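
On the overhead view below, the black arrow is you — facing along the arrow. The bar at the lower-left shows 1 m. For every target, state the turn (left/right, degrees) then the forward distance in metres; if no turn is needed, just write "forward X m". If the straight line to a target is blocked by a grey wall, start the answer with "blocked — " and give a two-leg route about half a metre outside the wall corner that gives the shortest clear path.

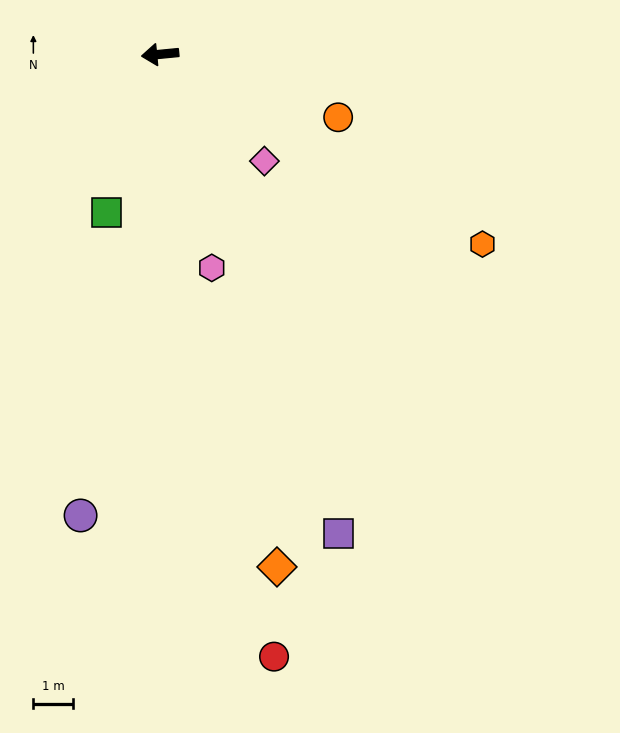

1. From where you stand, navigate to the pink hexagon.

turn left 98°, forward 5.5 m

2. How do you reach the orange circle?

turn left 155°, forward 4.7 m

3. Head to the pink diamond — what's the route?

turn left 129°, forward 3.7 m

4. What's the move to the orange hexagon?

turn left 144°, forward 9.4 m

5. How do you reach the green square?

turn left 66°, forward 4.2 m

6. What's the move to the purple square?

turn left 105°, forward 12.8 m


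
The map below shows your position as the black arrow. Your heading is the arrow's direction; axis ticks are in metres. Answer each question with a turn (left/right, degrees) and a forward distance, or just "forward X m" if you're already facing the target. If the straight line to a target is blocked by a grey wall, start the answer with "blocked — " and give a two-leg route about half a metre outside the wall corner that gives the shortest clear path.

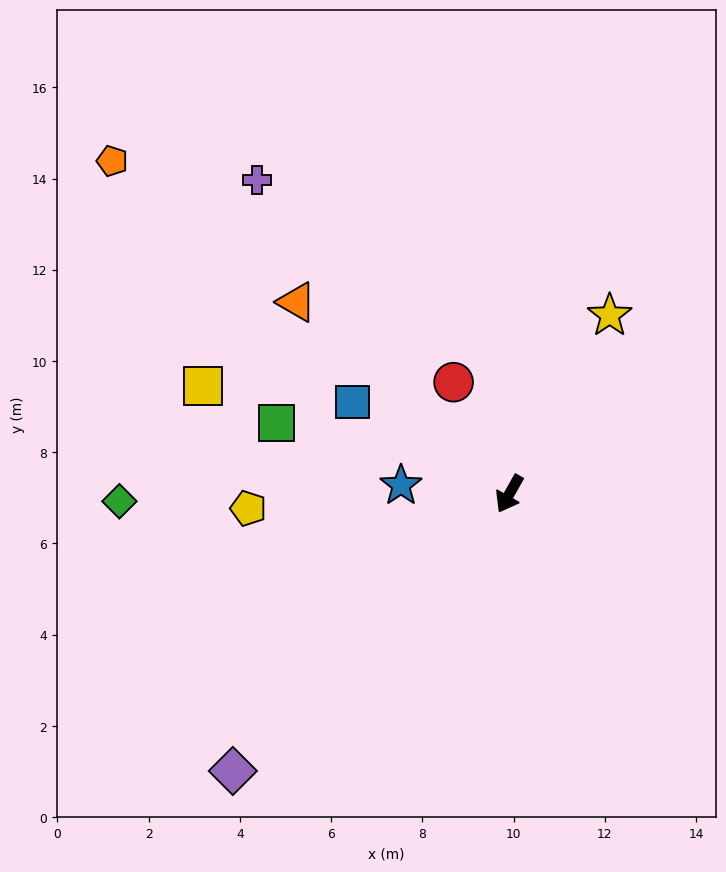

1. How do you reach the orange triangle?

turn right 103°, forward 6.3 m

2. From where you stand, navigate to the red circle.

turn right 124°, forward 2.7 m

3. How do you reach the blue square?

turn right 91°, forward 4.0 m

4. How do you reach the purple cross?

turn right 112°, forward 8.8 m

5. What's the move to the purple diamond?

turn right 15°, forward 8.6 m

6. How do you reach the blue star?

turn right 65°, forward 2.4 m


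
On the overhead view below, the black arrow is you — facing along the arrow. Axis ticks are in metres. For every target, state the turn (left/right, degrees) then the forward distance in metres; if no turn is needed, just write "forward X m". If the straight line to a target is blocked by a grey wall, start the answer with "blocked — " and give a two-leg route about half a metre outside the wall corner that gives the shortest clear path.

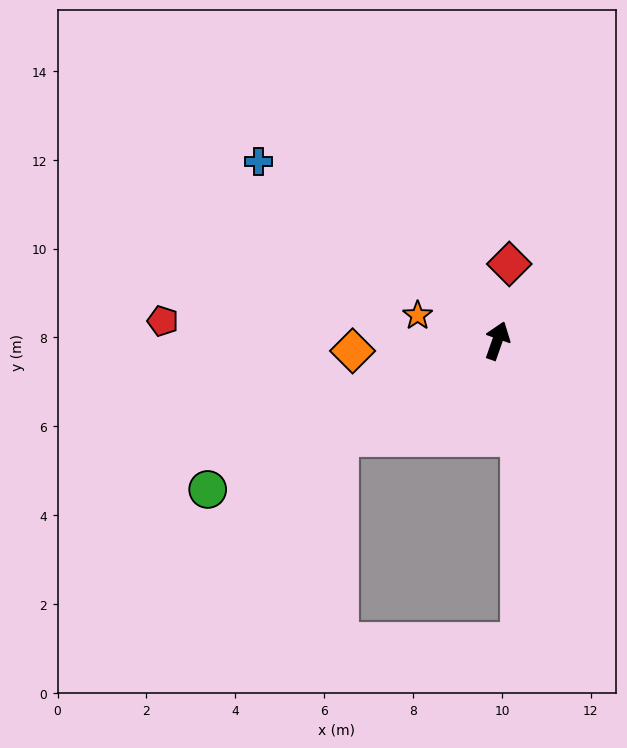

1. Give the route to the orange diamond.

turn left 113°, forward 3.3 m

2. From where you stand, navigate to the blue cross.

turn left 72°, forward 6.7 m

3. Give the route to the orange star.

turn left 92°, forward 1.9 m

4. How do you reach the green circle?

turn left 137°, forward 7.3 m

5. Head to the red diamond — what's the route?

turn left 10°, forward 1.7 m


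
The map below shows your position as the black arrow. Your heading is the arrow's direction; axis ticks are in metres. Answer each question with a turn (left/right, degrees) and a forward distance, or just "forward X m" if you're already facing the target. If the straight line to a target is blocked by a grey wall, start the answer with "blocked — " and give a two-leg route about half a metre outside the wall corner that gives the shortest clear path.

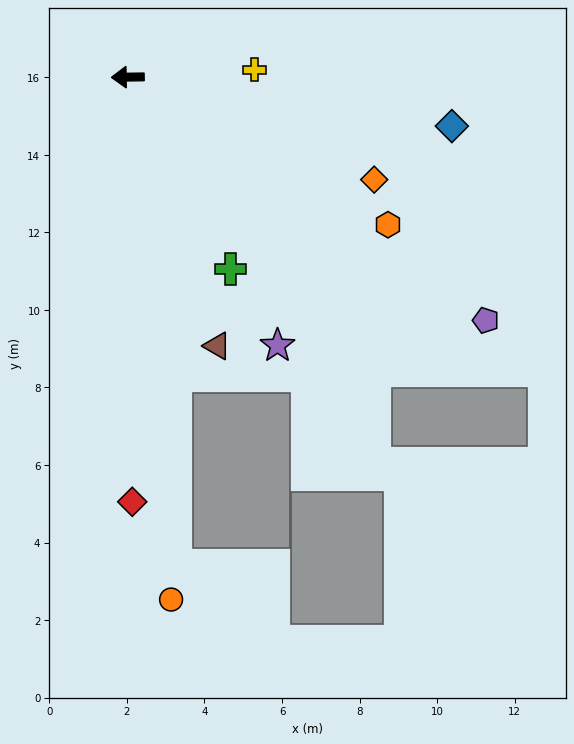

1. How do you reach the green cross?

turn left 117°, forward 5.6 m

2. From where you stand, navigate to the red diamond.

turn left 90°, forward 11.0 m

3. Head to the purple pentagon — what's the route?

turn left 145°, forward 11.2 m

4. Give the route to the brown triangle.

turn left 108°, forward 7.3 m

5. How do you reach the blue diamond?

turn left 171°, forward 8.5 m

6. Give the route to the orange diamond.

turn left 157°, forward 6.9 m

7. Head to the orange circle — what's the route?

turn left 94°, forward 13.5 m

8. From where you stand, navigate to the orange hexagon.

turn left 150°, forward 7.7 m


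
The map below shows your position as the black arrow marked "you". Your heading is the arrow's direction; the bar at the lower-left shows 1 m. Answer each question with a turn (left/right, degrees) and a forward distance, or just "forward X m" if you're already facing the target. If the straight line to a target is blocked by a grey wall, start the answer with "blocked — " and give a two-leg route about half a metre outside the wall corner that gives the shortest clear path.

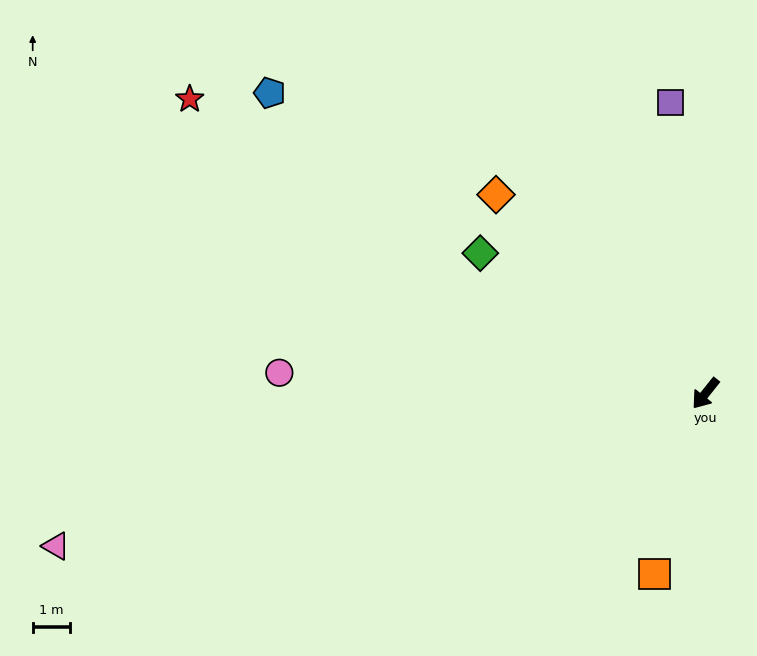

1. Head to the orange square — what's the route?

turn left 23°, forward 5.0 m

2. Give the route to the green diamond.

turn right 83°, forward 7.1 m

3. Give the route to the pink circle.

turn right 54°, forward 11.4 m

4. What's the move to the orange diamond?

turn right 95°, forward 7.7 m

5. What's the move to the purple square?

turn right 135°, forward 7.8 m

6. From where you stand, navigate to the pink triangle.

turn right 38°, forward 17.8 m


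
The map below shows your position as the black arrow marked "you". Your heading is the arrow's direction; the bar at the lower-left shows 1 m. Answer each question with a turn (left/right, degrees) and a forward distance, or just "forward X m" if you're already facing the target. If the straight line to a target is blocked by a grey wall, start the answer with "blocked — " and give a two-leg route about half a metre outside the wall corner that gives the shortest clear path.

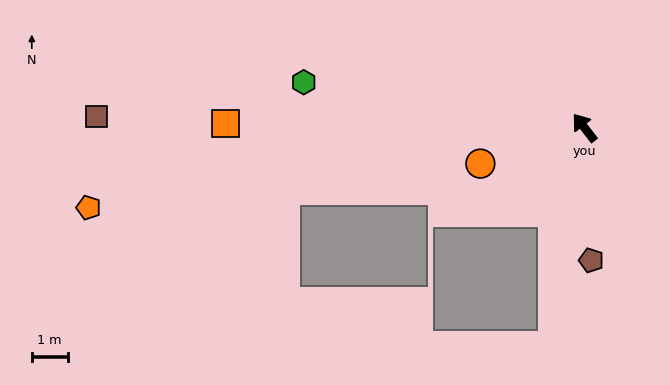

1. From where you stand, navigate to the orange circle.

turn left 71°, forward 3.1 m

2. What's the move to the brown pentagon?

turn left 145°, forward 3.7 m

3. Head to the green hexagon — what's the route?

turn left 43°, forward 7.9 m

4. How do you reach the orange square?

turn left 52°, forward 10.0 m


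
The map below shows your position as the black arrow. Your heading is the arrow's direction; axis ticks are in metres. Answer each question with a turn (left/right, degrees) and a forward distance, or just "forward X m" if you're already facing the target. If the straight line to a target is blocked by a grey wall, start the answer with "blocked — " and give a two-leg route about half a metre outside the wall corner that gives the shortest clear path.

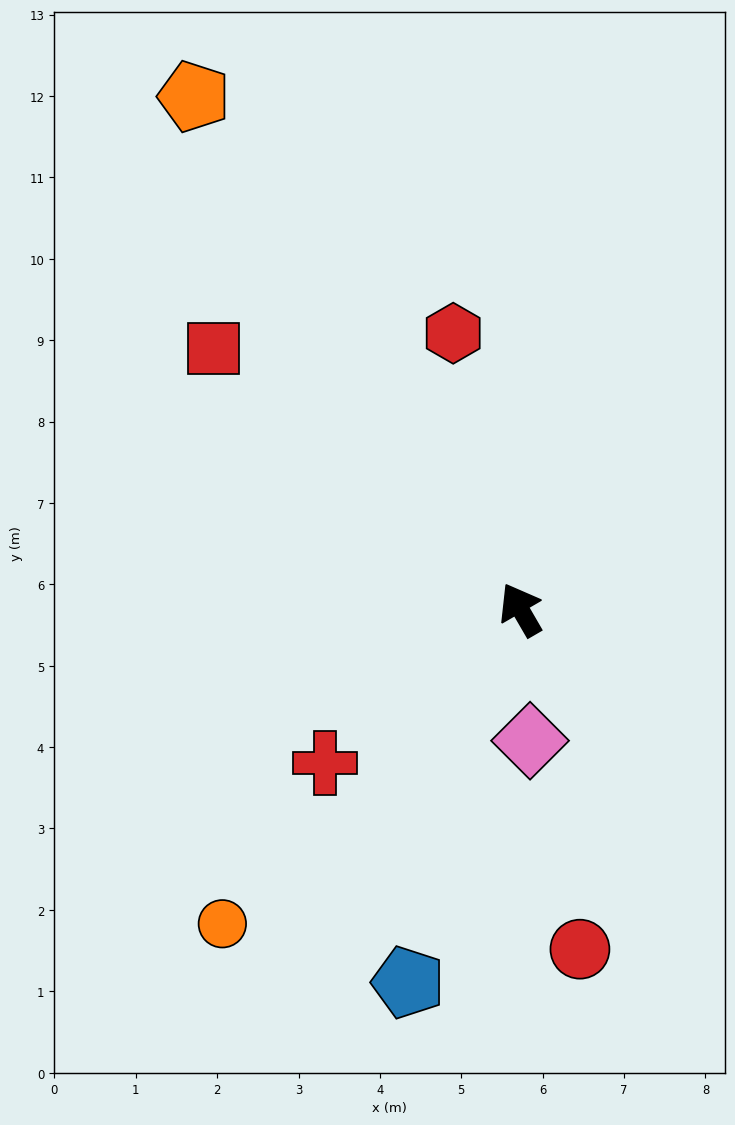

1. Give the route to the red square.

turn left 20°, forward 4.9 m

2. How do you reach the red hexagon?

turn right 16°, forward 3.5 m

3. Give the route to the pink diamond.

turn left 154°, forward 1.6 m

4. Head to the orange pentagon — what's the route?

turn left 2°, forward 7.5 m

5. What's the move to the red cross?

turn left 98°, forward 3.1 m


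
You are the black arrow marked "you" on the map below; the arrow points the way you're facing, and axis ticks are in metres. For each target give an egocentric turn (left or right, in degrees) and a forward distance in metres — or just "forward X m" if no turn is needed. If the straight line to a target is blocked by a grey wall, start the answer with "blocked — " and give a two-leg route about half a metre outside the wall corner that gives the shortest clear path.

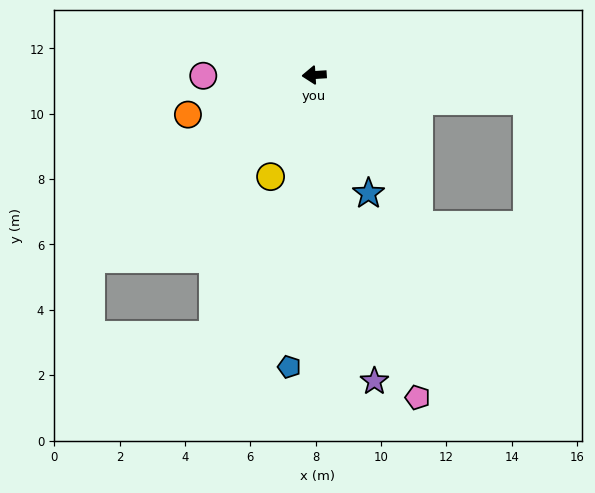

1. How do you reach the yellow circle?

turn left 63°, forward 3.4 m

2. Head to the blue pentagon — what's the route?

turn left 81°, forward 9.0 m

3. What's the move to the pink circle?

turn right 3°, forward 3.4 m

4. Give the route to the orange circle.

turn left 14°, forward 4.1 m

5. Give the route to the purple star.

turn left 98°, forward 9.5 m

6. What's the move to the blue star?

turn left 111°, forward 4.0 m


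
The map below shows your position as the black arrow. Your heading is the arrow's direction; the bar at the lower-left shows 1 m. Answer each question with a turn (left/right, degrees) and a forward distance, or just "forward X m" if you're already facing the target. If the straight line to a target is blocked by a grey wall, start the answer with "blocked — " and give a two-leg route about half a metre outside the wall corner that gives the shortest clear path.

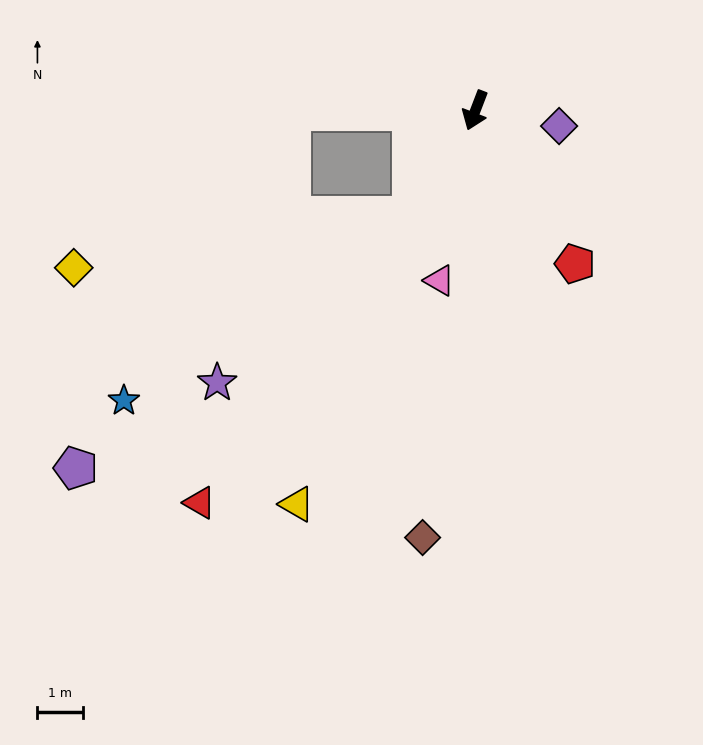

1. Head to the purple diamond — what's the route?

turn left 100°, forward 1.9 m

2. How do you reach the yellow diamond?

blocked — turn right 69°, forward 4.0 m, then turn left 36°, forward 5.9 m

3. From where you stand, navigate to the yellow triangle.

turn right 3°, forward 9.5 m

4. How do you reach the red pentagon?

turn left 54°, forward 4.0 m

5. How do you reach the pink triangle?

turn left 9°, forward 3.8 m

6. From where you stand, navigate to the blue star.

blocked — turn right 10°, forward 2.7 m, then turn right 26°, forward 7.5 m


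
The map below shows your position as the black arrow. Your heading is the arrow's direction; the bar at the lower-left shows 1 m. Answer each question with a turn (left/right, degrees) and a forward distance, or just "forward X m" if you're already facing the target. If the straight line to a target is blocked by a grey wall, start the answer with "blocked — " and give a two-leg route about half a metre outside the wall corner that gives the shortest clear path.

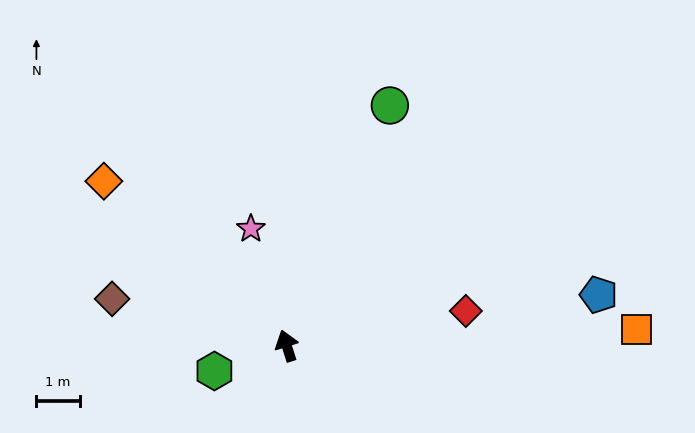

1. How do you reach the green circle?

turn right 41°, forward 6.0 m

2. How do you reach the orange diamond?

turn left 30°, forward 5.7 m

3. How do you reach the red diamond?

turn right 97°, forward 4.2 m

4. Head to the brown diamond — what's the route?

turn left 57°, forward 4.2 m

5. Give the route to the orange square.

turn right 105°, forward 8.1 m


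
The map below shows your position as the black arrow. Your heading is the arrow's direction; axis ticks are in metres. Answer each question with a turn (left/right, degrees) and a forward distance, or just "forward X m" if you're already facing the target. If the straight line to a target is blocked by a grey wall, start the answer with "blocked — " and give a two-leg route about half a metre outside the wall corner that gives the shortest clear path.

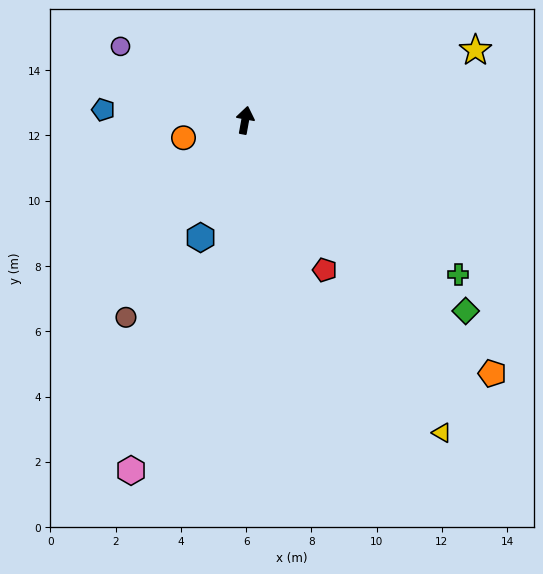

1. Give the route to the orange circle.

turn left 116°, forward 2.0 m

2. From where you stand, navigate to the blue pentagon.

turn left 96°, forward 4.4 m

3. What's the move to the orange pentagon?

turn right 125°, forward 10.8 m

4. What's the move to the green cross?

turn right 116°, forward 8.1 m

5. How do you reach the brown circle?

turn left 159°, forward 7.1 m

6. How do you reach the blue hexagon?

turn left 169°, forward 3.8 m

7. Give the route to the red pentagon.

turn right 142°, forward 5.2 m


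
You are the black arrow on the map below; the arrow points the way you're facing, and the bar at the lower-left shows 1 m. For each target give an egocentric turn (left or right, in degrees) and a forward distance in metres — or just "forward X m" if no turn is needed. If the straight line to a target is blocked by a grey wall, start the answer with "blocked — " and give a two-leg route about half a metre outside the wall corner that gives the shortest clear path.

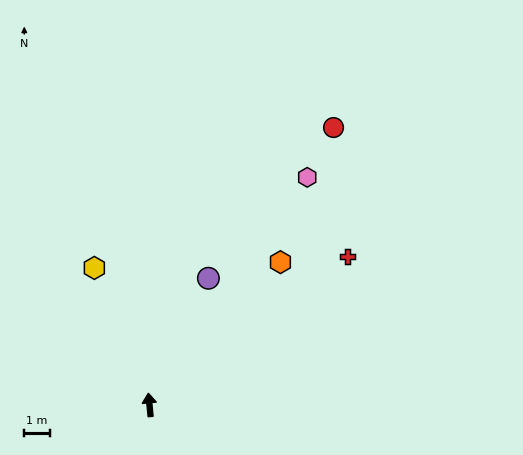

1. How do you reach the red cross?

turn right 59°, forward 9.7 m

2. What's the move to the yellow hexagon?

turn left 16°, forward 5.8 m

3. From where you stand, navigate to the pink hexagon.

turn right 40°, forward 10.8 m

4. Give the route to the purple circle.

turn right 30°, forward 5.5 m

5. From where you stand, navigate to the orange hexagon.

turn right 48°, forward 7.6 m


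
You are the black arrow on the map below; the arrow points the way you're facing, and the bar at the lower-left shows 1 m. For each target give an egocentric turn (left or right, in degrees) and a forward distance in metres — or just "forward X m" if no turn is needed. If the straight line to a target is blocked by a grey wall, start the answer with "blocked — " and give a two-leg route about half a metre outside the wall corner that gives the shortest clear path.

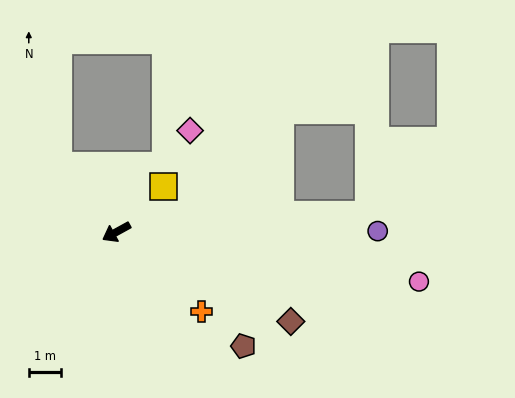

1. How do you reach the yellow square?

turn right 165°, forward 2.0 m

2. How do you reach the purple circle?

turn left 151°, forward 8.0 m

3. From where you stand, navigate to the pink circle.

turn left 142°, forward 9.4 m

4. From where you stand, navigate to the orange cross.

turn left 108°, forward 3.6 m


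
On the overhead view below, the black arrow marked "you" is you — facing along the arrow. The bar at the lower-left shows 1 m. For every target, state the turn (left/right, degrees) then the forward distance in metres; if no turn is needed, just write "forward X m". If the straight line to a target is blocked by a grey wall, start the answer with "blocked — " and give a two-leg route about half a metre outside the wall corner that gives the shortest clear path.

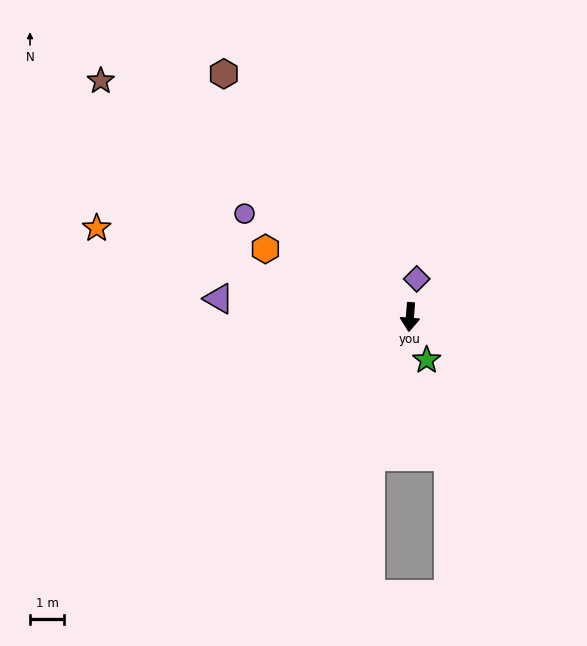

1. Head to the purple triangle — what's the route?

turn right 91°, forward 5.6 m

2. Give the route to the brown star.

turn right 123°, forward 11.4 m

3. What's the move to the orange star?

turn right 102°, forward 9.5 m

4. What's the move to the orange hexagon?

turn right 111°, forward 4.7 m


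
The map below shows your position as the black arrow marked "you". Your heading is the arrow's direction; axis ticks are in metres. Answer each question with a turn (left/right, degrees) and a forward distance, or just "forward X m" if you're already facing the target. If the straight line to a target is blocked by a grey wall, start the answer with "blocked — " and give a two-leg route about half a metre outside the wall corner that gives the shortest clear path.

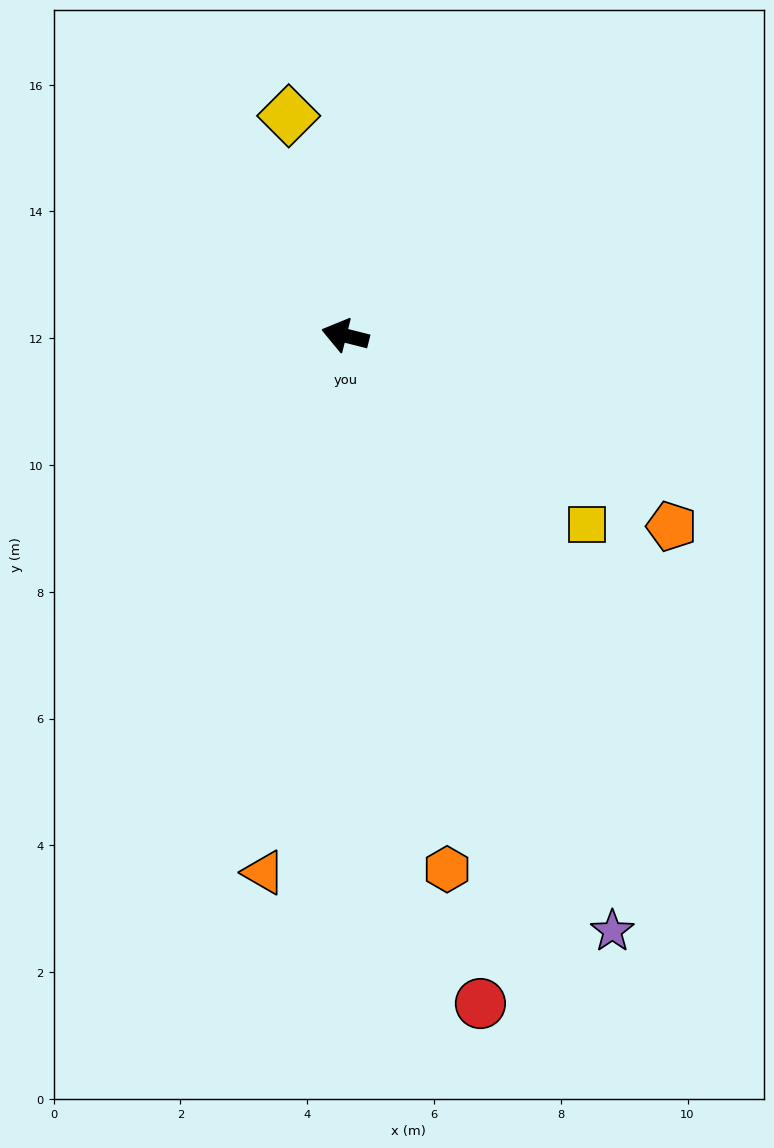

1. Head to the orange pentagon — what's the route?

turn left 164°, forward 6.0 m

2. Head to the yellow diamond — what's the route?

turn right 61°, forward 3.6 m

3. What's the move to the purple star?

turn left 128°, forward 10.3 m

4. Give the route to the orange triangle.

turn left 95°, forward 8.6 m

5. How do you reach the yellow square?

turn left 156°, forward 4.8 m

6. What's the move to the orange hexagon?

turn left 115°, forward 8.6 m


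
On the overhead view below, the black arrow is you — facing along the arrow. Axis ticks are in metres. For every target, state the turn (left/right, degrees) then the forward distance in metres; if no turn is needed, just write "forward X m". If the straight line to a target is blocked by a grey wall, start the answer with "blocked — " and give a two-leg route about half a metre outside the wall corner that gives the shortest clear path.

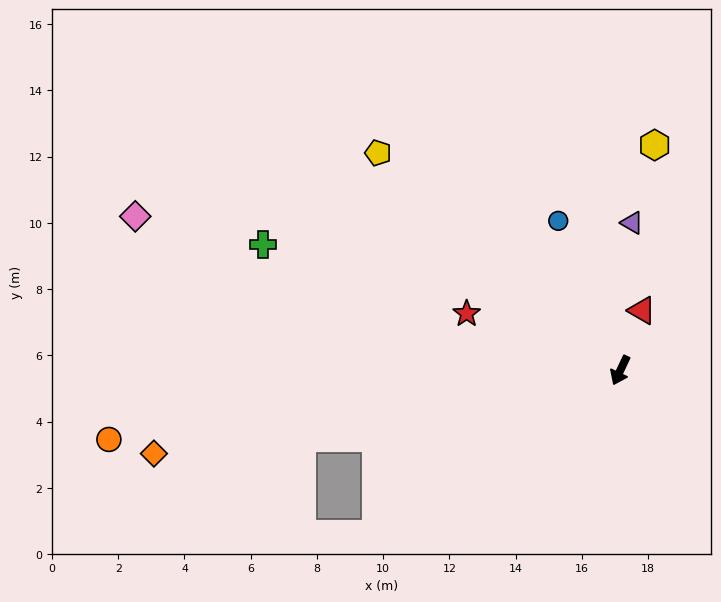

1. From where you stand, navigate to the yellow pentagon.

turn right 107°, forward 9.8 m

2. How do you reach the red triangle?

turn right 175°, forward 1.9 m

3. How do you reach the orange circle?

turn right 57°, forward 15.6 m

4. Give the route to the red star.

turn right 85°, forward 4.9 m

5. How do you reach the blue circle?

turn right 132°, forward 4.9 m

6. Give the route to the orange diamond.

turn right 55°, forward 14.3 m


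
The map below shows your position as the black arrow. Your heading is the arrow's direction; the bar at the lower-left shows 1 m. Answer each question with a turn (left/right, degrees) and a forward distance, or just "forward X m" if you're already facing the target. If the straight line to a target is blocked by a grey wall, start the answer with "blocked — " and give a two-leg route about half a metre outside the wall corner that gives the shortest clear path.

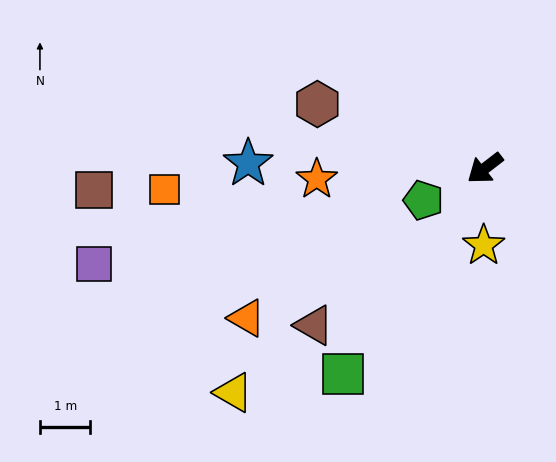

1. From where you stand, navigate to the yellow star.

turn left 51°, forward 1.5 m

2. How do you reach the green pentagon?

turn right 10°, forward 1.4 m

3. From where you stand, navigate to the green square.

turn left 18°, forward 4.9 m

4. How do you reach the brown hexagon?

turn right 59°, forward 3.5 m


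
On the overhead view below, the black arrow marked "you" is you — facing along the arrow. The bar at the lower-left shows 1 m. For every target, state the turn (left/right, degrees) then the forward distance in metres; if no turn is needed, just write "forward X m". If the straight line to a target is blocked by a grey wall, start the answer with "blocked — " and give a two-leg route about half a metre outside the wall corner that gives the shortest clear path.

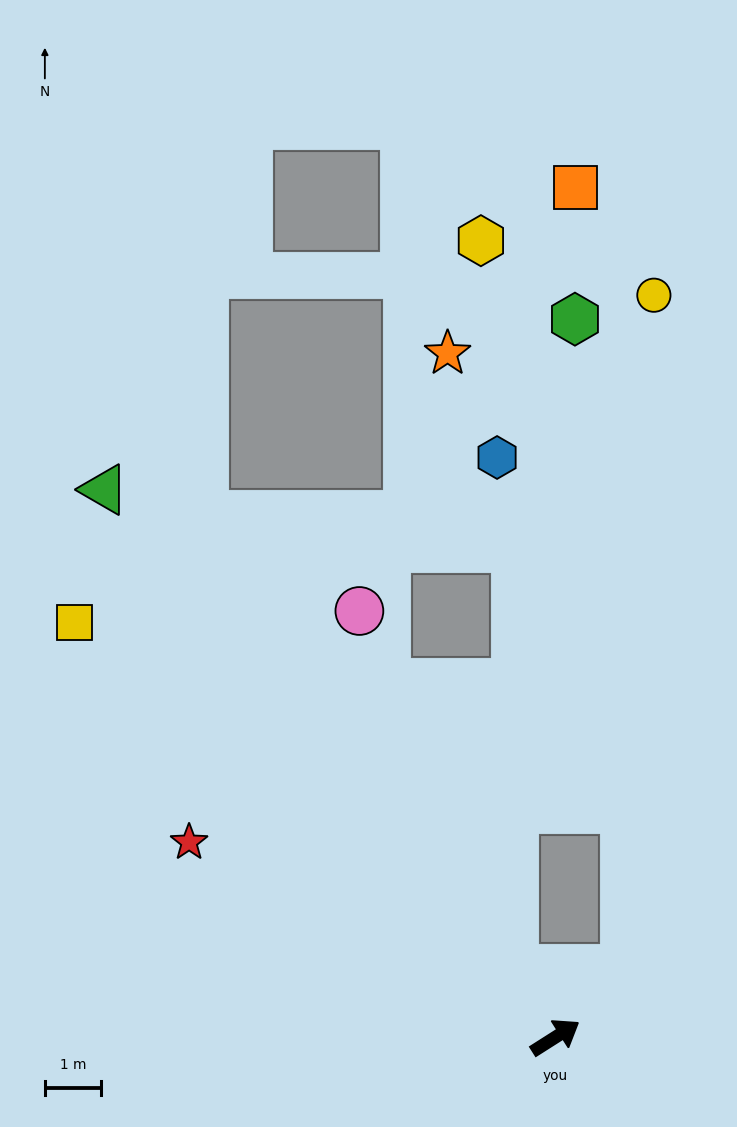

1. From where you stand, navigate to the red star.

turn left 120°, forward 7.3 m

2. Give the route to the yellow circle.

blocked — turn left 12°, forward 1.7 m, then turn left 43°, forward 11.9 m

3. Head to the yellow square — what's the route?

turn left 107°, forward 11.2 m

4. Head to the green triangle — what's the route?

turn left 97°, forward 12.6 m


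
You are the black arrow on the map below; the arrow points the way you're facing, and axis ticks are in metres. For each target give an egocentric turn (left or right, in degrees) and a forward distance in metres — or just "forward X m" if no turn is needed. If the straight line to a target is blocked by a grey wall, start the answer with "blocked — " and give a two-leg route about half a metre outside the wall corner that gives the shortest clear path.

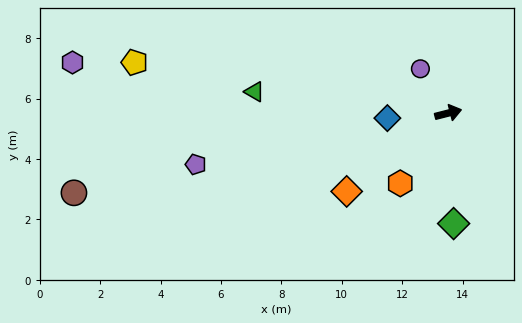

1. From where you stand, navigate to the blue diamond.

turn left 170°, forward 2.0 m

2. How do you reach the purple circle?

turn left 108°, forward 1.7 m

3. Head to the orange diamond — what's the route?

turn right 157°, forward 4.2 m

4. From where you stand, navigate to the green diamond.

turn right 102°, forward 3.7 m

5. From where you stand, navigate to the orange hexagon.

turn right 139°, forward 2.8 m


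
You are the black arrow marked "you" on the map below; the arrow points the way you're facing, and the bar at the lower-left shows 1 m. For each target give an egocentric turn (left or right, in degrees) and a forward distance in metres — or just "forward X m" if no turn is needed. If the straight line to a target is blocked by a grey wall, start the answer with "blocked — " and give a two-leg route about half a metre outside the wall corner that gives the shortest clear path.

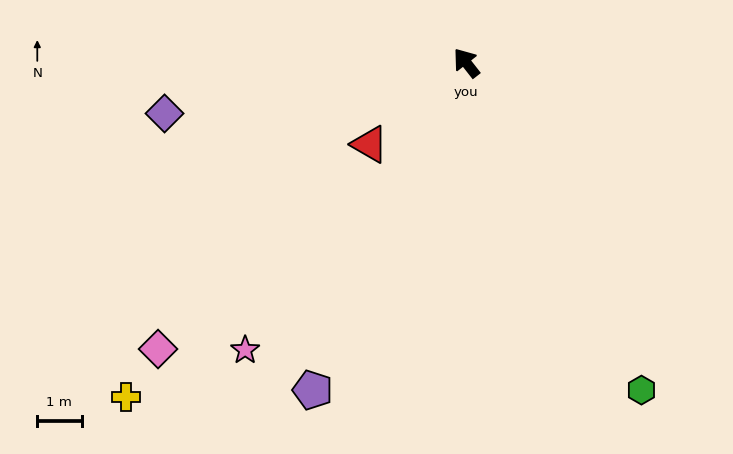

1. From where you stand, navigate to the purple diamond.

turn left 61°, forward 6.9 m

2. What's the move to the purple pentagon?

turn left 117°, forward 8.2 m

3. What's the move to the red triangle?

turn left 92°, forward 2.9 m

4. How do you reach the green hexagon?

turn left 170°, forward 8.4 m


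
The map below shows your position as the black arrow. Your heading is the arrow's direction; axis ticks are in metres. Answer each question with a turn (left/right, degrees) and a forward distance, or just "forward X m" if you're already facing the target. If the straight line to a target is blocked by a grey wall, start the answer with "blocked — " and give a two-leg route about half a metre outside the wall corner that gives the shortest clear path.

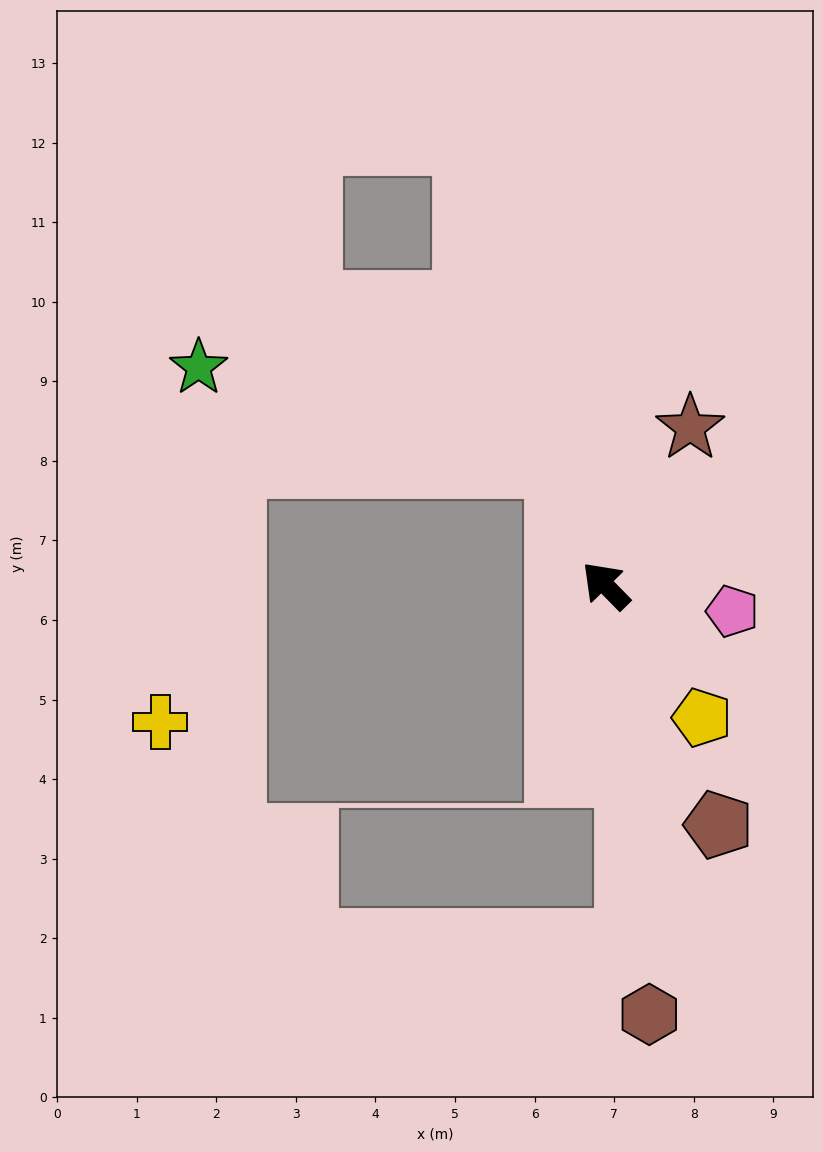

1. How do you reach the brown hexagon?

turn left 141°, forward 5.4 m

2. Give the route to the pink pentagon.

turn right 146°, forward 1.6 m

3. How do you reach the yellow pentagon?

turn left 172°, forward 2.1 m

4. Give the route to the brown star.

turn right 73°, forward 2.3 m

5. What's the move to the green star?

blocked — turn right 23°, forward 1.6 m, then turn left 54°, forward 4.7 m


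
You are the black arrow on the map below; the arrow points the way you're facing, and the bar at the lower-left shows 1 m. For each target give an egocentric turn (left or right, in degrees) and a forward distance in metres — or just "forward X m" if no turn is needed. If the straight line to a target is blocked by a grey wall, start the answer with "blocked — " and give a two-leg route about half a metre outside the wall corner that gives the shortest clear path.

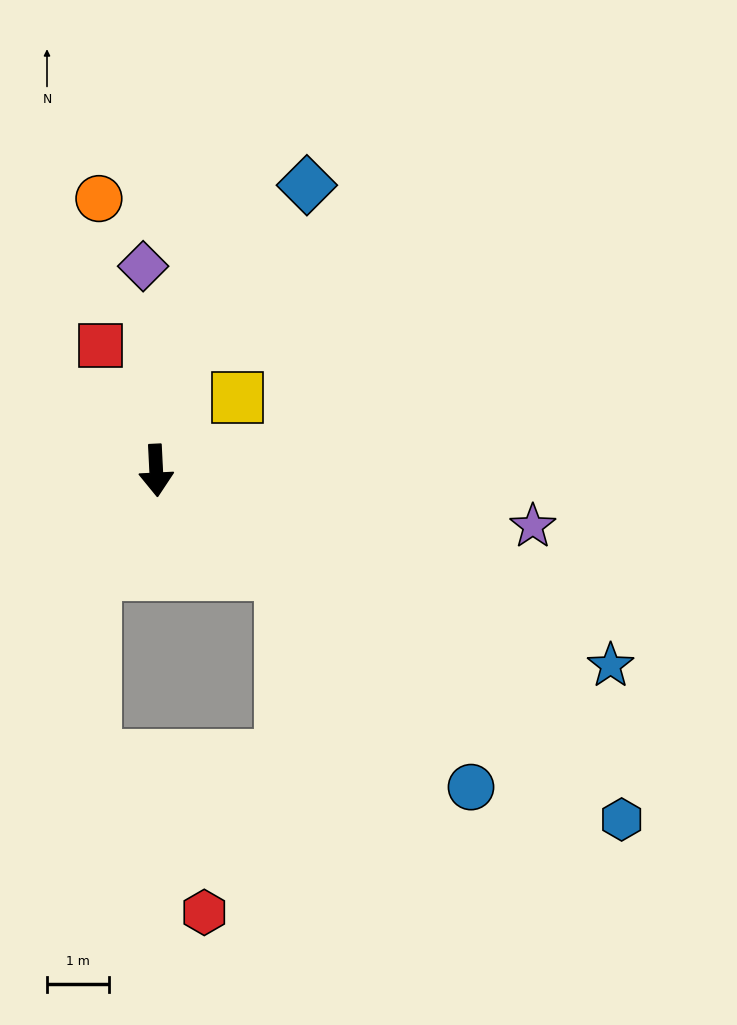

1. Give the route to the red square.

turn right 159°, forward 2.2 m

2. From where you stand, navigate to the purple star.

turn left 79°, forward 6.2 m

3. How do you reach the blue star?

turn left 64°, forward 8.0 m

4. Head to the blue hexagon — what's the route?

turn left 50°, forward 9.4 m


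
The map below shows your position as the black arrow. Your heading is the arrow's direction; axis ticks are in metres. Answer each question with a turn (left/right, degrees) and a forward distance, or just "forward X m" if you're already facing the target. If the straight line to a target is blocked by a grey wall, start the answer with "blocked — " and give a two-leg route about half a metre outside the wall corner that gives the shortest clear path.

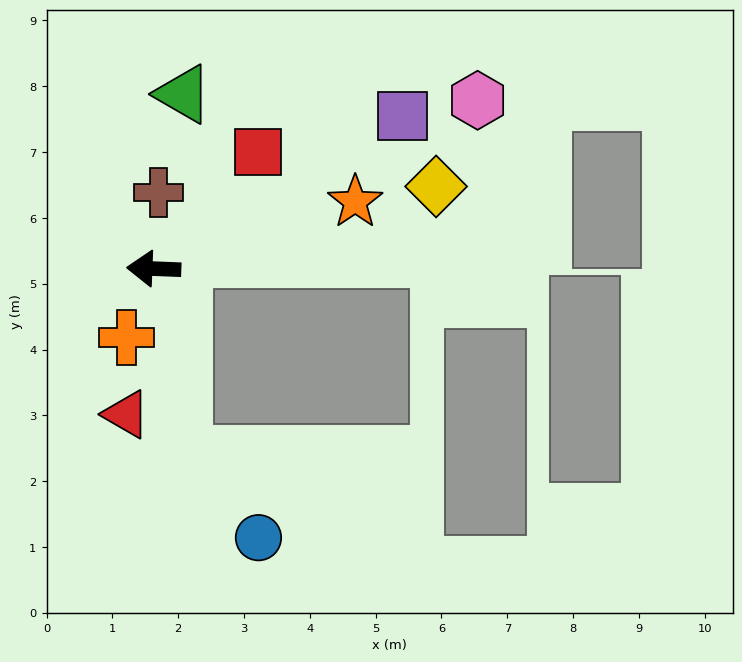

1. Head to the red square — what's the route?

turn right 130°, forward 2.4 m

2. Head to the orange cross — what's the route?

turn left 71°, forward 1.1 m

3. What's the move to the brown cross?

turn right 92°, forward 1.2 m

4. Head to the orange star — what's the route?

turn right 159°, forward 3.2 m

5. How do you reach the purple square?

turn right 146°, forward 4.4 m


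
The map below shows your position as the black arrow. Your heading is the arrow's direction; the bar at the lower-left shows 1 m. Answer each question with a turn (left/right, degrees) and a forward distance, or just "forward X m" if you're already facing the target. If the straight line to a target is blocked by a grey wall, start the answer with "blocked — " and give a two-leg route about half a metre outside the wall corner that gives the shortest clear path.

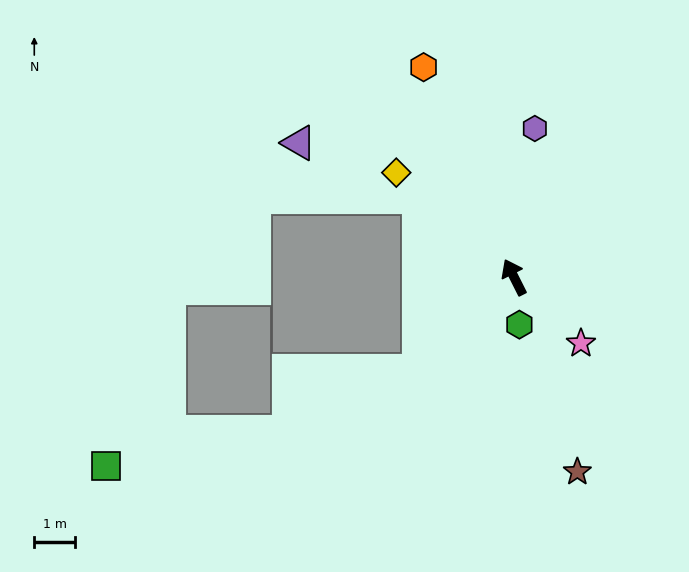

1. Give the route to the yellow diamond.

turn left 22°, forward 3.9 m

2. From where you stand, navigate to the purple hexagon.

turn right 35°, forward 3.7 m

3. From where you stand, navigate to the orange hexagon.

turn right 3°, forward 5.6 m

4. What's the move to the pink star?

turn right 161°, forward 2.3 m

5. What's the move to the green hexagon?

turn left 160°, forward 1.2 m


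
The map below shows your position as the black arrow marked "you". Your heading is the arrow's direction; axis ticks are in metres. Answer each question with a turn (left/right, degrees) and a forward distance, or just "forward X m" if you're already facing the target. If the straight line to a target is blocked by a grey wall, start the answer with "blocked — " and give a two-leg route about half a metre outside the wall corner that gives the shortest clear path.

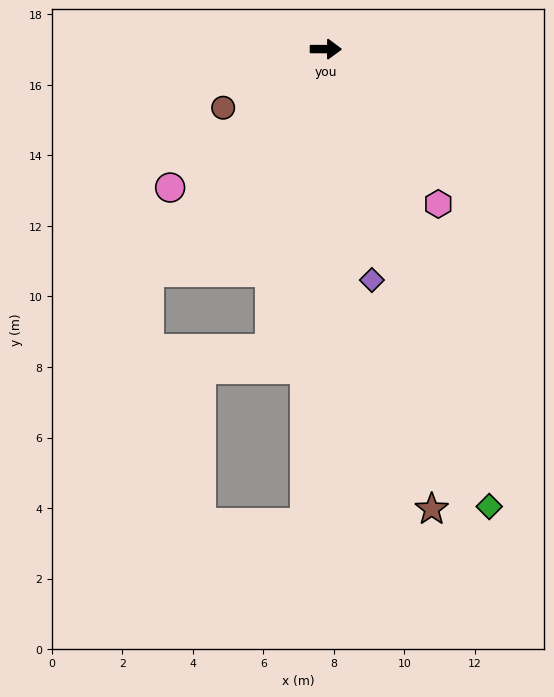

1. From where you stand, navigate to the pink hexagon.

turn right 54°, forward 5.4 m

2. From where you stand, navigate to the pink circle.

turn right 138°, forward 5.9 m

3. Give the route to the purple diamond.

turn right 78°, forward 6.7 m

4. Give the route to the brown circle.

turn right 150°, forward 3.3 m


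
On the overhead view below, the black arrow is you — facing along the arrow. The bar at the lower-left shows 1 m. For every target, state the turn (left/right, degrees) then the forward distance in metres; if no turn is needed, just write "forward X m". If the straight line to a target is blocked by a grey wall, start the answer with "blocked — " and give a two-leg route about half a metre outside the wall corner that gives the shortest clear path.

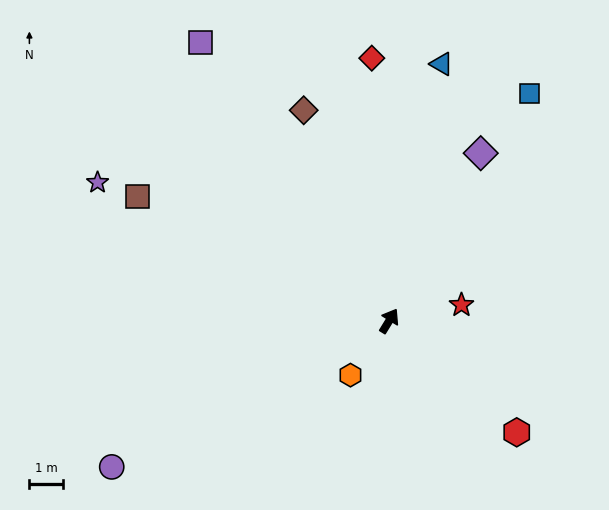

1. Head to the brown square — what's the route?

turn left 95°, forward 8.5 m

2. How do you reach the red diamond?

turn left 35°, forward 7.9 m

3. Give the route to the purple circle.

turn left 149°, forward 9.4 m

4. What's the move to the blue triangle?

turn left 20°, forward 7.9 m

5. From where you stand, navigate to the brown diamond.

turn left 54°, forward 6.8 m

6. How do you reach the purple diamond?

turn left 3°, forward 5.7 m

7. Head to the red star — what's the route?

turn right 46°, forward 2.2 m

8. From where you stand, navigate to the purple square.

turn left 66°, forward 10.1 m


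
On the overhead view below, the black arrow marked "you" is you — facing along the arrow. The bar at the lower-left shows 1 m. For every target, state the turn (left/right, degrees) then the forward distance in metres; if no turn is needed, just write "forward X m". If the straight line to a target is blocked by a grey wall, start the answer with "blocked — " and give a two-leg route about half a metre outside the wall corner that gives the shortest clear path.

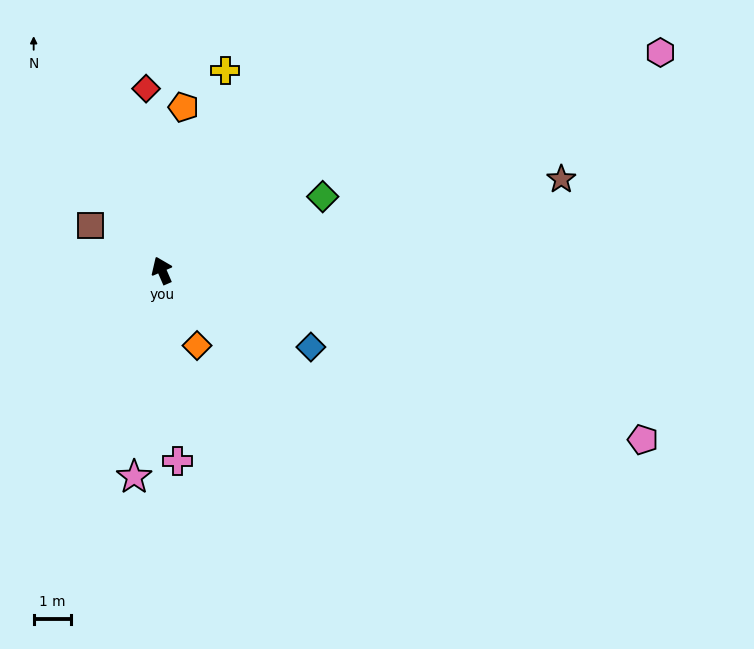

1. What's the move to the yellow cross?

turn right 41°, forward 5.6 m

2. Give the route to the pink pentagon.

turn right 133°, forward 13.5 m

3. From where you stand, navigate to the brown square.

turn left 34°, forward 2.2 m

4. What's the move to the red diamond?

turn right 18°, forward 4.8 m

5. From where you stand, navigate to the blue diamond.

turn right 141°, forward 4.4 m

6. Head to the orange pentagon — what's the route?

turn right 31°, forward 4.4 m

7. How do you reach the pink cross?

turn left 161°, forward 5.1 m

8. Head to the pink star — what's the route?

turn left 149°, forward 5.5 m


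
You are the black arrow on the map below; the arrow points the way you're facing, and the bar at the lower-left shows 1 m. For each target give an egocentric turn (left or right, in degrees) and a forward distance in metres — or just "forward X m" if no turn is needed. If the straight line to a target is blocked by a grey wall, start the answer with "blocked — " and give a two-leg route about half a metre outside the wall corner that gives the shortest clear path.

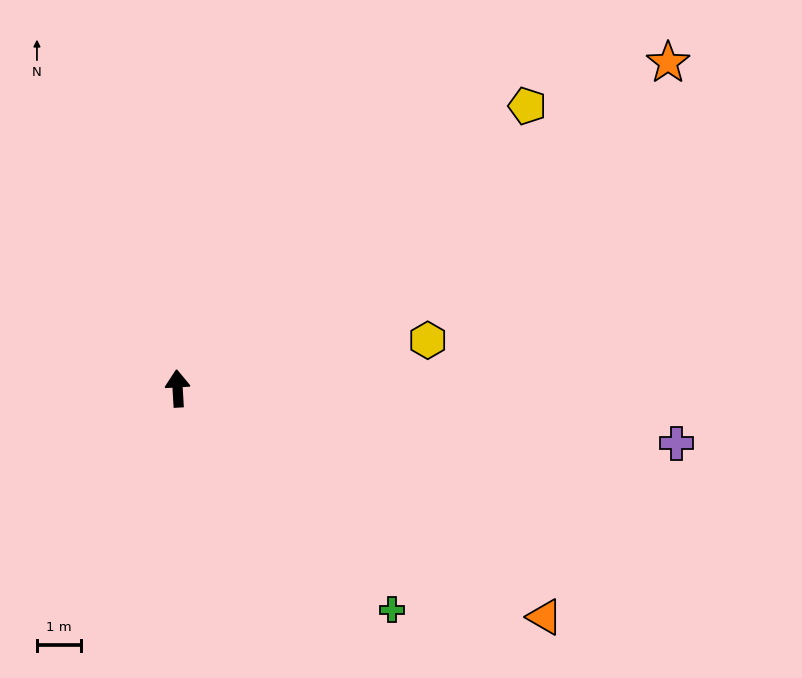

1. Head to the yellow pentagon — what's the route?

turn right 54°, forward 10.2 m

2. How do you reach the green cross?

turn right 139°, forward 7.0 m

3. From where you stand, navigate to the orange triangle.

turn right 125°, forward 9.9 m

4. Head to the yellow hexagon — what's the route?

turn right 82°, forward 5.8 m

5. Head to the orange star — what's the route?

turn right 60°, forward 13.4 m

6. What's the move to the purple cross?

turn right 100°, forward 11.4 m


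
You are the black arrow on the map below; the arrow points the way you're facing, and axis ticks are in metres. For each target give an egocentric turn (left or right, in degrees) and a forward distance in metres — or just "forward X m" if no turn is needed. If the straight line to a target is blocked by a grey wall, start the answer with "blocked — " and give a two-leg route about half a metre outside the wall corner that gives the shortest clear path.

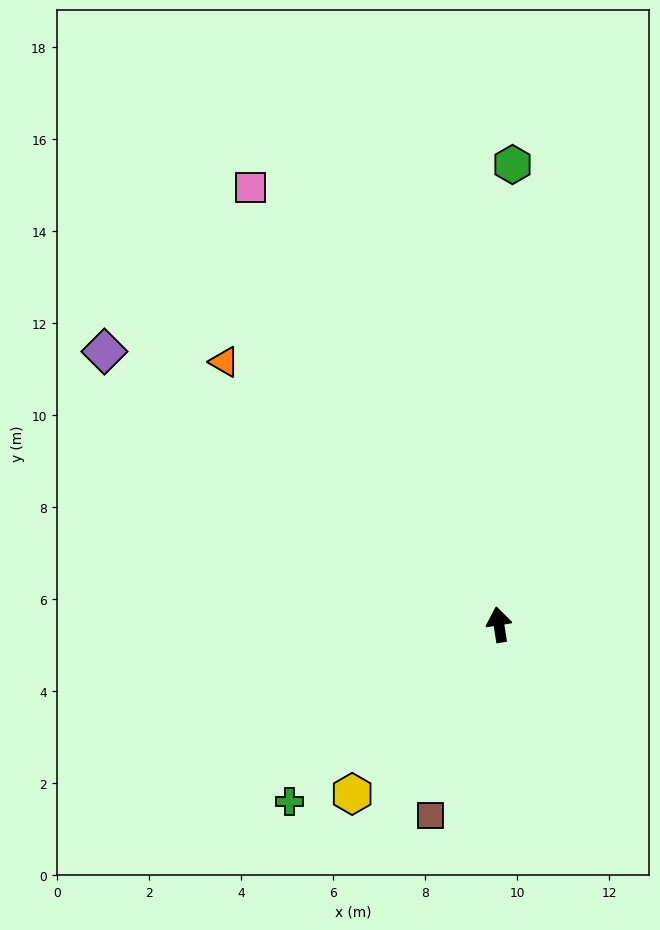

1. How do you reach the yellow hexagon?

turn left 130°, forward 4.9 m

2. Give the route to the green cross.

turn left 121°, forward 6.0 m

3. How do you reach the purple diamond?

turn left 47°, forward 10.4 m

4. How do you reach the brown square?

turn left 151°, forward 4.4 m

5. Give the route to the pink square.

turn left 21°, forward 10.9 m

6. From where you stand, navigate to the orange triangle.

turn left 37°, forward 8.3 m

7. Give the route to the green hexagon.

turn right 10°, forward 10.0 m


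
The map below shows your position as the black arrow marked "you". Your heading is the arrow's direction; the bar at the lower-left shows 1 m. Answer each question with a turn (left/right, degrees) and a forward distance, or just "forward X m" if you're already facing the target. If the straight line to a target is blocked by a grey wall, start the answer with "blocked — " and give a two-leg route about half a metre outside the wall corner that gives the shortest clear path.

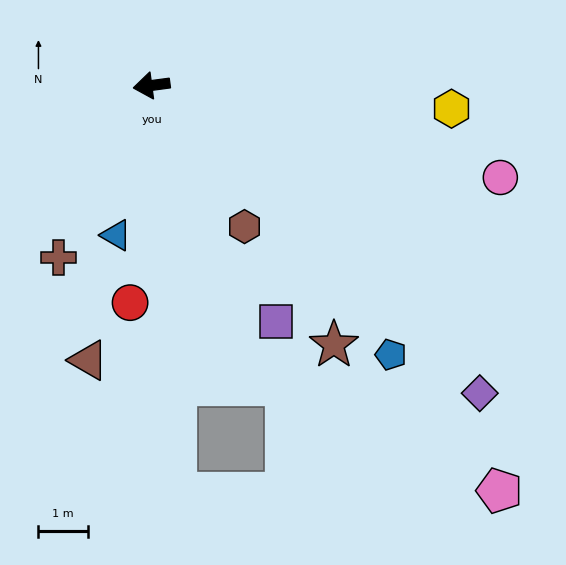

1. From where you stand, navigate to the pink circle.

turn left 158°, forward 7.4 m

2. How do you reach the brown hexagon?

turn left 116°, forward 3.4 m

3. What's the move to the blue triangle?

turn left 69°, forward 3.1 m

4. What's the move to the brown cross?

turn left 54°, forward 4.0 m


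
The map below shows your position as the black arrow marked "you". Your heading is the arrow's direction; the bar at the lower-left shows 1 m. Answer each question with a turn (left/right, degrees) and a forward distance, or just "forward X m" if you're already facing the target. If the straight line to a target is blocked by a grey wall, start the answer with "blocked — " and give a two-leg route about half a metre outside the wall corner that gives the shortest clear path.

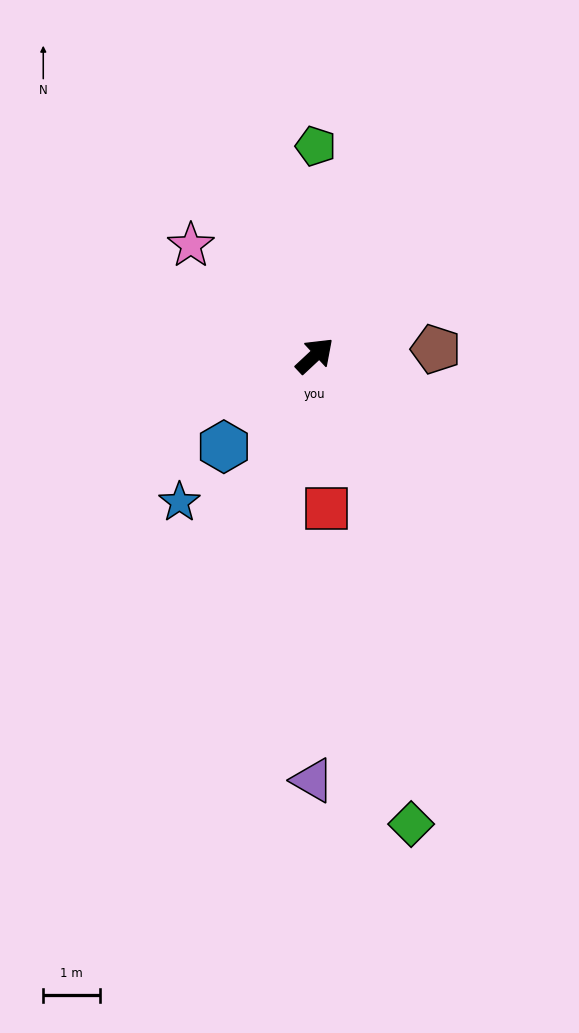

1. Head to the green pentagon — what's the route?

turn left 47°, forward 3.7 m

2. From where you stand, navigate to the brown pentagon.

turn right 40°, forward 2.1 m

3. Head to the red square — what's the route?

turn right 129°, forward 2.7 m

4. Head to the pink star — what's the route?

turn left 95°, forward 2.9 m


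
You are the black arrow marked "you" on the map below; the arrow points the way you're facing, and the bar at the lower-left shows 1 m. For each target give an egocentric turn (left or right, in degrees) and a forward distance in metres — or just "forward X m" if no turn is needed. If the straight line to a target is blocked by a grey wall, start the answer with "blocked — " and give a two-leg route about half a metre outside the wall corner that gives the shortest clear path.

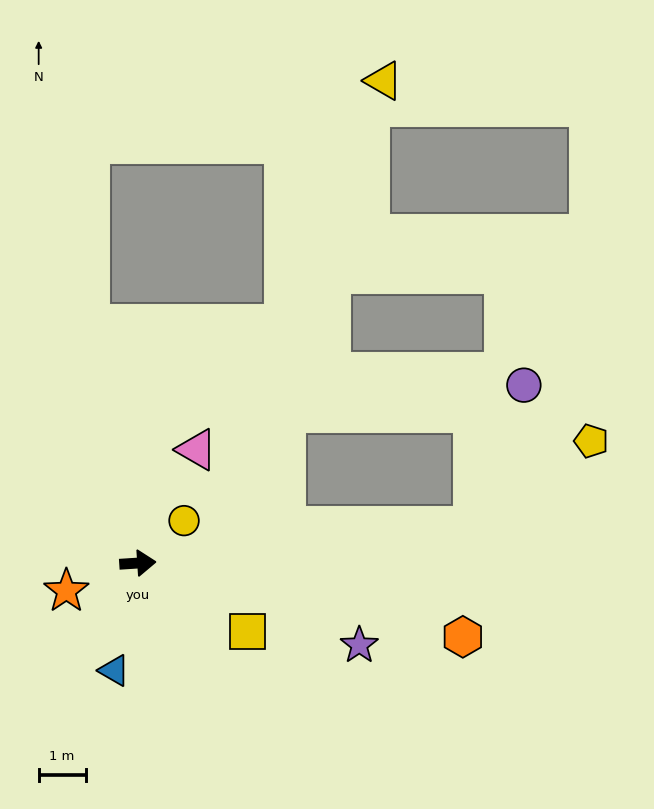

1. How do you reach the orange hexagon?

turn right 16°, forward 7.1 m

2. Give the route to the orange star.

turn right 162°, forward 1.6 m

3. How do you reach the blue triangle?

turn right 106°, forward 2.3 m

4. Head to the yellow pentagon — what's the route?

blocked — turn left 3°, forward 7.2 m, then turn left 29°, forward 3.1 m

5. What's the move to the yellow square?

turn right 35°, forward 2.8 m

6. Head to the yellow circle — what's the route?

turn left 39°, forward 1.3 m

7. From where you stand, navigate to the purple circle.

blocked — turn left 3°, forward 7.2 m, then turn left 63°, forward 3.2 m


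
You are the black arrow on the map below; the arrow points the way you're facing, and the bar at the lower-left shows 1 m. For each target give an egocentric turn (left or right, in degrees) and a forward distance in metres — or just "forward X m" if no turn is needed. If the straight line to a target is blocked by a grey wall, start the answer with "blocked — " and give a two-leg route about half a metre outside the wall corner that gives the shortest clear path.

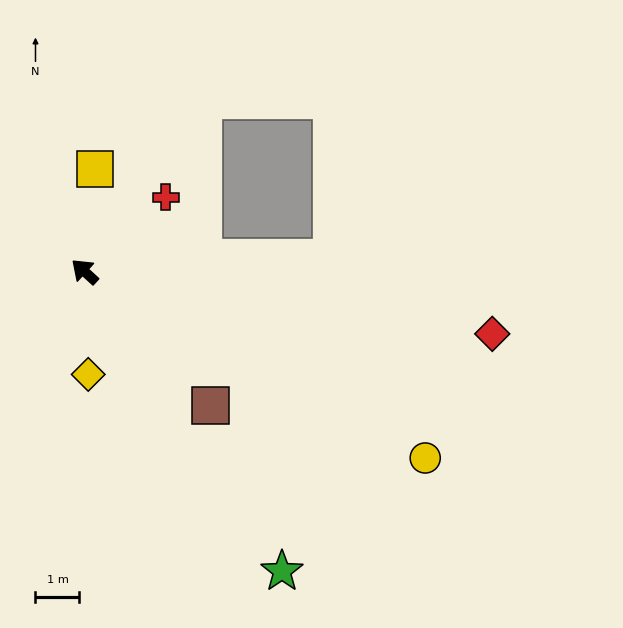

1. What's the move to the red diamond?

turn right 146°, forward 9.4 m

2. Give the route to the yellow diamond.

turn left 134°, forward 2.3 m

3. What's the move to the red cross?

turn right 95°, forward 2.5 m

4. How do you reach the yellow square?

turn right 53°, forward 2.3 m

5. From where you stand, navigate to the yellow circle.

turn right 166°, forward 8.8 m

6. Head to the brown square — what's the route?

turn left 176°, forward 4.2 m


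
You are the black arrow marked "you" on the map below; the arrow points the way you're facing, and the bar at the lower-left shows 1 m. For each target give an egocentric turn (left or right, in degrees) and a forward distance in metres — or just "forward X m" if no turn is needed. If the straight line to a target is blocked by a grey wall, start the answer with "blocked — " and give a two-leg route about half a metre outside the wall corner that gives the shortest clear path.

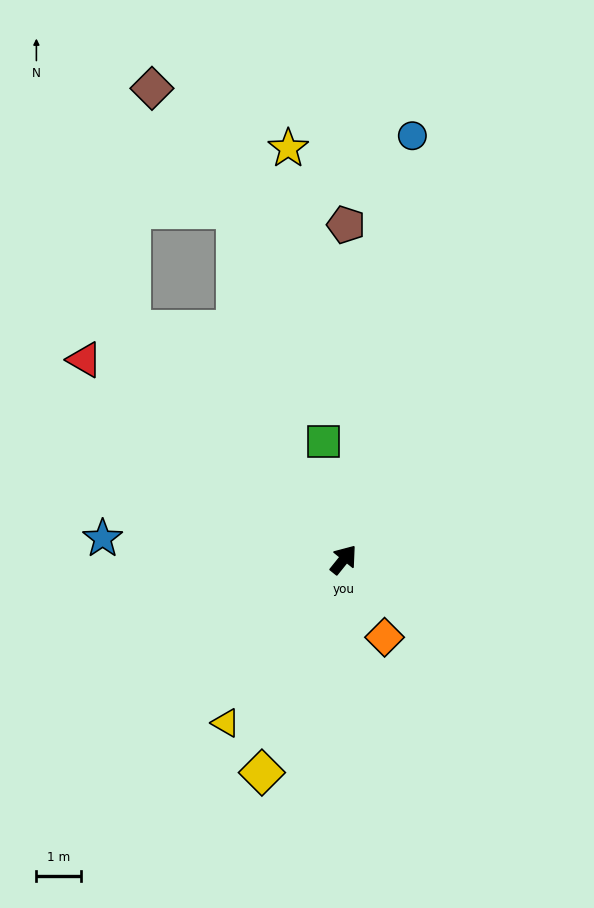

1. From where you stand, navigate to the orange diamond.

turn right 113°, forward 2.0 m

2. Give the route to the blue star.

turn left 124°, forward 5.4 m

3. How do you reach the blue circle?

turn left 30°, forward 9.6 m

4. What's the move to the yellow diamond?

turn right 162°, forward 5.1 m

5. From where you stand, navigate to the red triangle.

turn left 91°, forward 7.3 m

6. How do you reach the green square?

turn left 49°, forward 2.7 m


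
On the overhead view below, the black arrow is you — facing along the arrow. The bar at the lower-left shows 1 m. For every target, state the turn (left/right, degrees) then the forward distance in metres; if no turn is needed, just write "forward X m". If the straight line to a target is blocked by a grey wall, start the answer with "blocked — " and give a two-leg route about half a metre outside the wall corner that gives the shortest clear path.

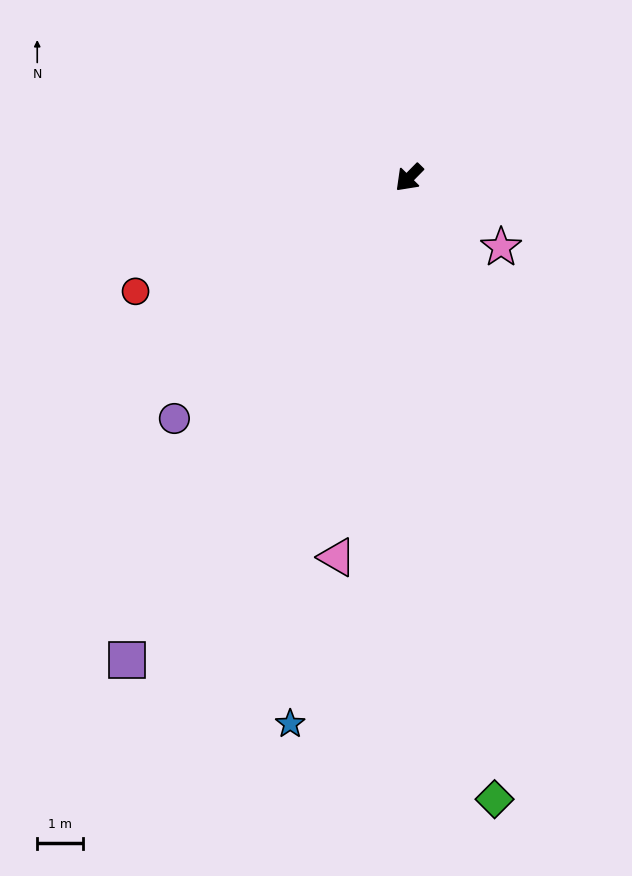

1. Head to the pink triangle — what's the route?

turn left 34°, forward 8.5 m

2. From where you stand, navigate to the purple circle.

forward 7.4 m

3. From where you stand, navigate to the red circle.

turn right 23°, forward 6.5 m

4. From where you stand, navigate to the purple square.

turn left 14°, forward 12.3 m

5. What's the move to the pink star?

turn left 97°, forward 2.5 m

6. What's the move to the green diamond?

turn left 52°, forward 13.8 m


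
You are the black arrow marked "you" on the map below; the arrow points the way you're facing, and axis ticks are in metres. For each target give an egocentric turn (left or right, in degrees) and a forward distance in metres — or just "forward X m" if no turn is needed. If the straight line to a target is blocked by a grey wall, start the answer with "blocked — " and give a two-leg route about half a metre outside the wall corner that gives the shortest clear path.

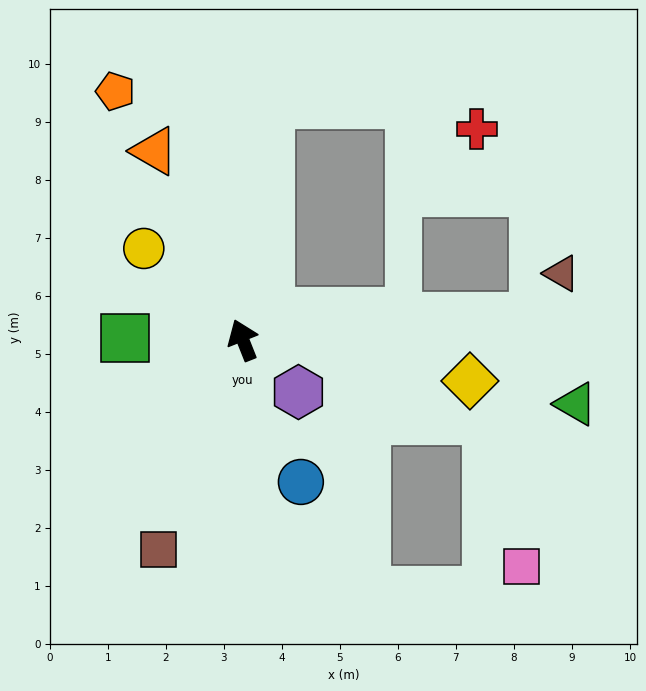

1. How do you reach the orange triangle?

turn left 3°, forward 3.6 m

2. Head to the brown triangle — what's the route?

blocked — turn right 107°, forward 5.0 m, then turn left 54°, forward 0.9 m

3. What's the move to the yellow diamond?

turn right 122°, forward 4.0 m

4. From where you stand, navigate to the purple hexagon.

turn right 155°, forward 1.3 m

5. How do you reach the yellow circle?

turn left 26°, forward 2.3 m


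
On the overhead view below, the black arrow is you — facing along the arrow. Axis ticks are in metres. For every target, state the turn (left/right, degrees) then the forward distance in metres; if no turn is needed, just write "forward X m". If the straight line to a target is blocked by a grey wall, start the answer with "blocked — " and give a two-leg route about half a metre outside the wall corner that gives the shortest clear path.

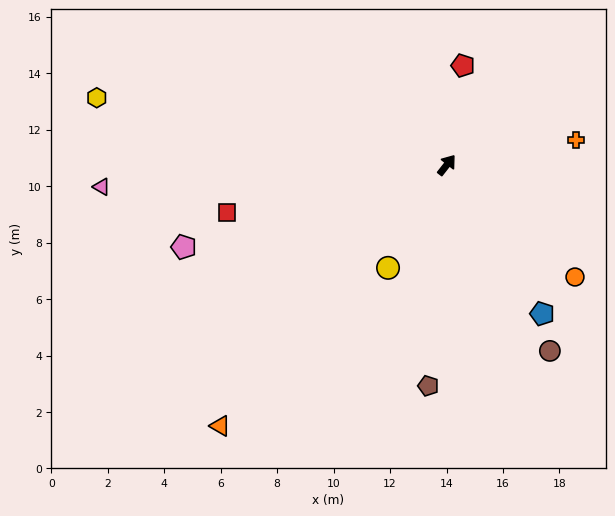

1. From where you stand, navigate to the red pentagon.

turn left 29°, forward 3.6 m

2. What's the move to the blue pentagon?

turn right 109°, forward 6.3 m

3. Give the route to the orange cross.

turn right 41°, forward 4.7 m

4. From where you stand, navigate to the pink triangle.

turn left 132°, forward 12.3 m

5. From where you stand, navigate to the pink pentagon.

turn left 145°, forward 9.8 m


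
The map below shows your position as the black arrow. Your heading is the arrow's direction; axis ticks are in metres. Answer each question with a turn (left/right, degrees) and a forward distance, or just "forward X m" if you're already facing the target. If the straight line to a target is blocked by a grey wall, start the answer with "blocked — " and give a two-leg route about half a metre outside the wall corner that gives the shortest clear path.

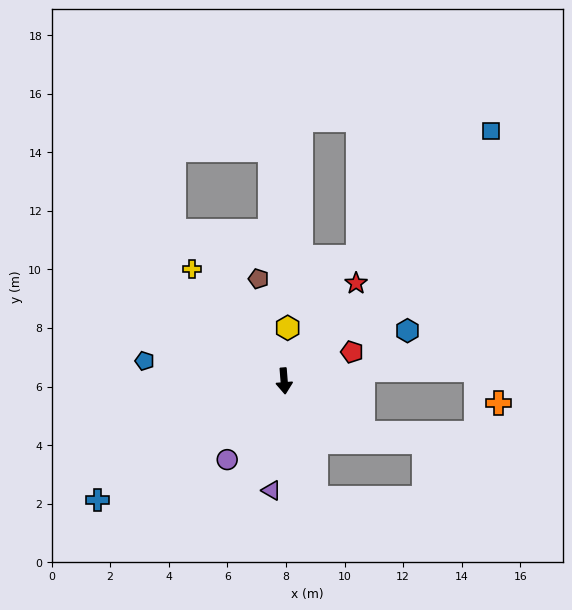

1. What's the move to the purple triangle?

turn right 11°, forward 3.8 m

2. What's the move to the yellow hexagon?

turn left 172°, forward 1.8 m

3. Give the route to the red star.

turn left 139°, forward 4.1 m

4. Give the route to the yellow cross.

turn right 145°, forward 5.0 m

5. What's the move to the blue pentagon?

turn right 103°, forward 4.8 m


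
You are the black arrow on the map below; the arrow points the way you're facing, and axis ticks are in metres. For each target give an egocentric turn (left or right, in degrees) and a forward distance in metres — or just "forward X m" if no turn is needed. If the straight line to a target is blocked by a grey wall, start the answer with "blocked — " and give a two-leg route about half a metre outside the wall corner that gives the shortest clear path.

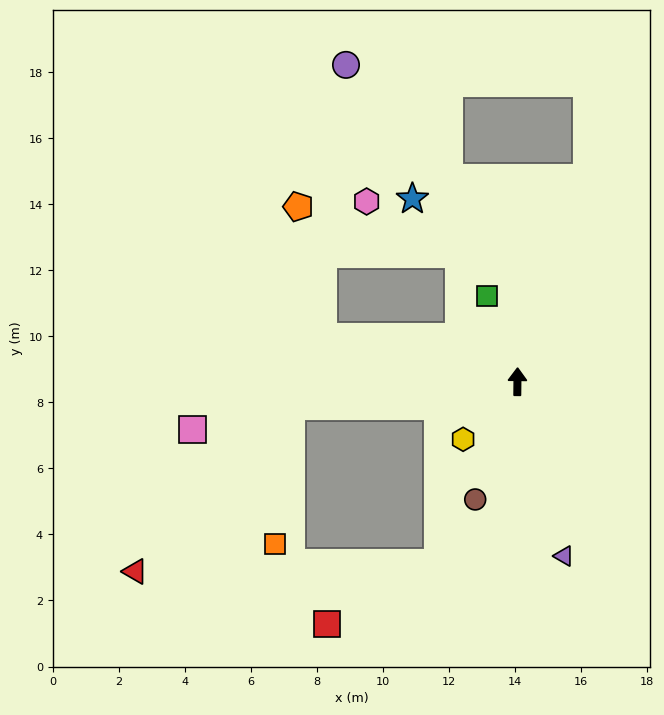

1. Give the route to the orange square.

blocked — turn left 97°, forward 6.9 m, then turn left 77°, forward 4.2 m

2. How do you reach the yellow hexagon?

turn left 137°, forward 2.4 m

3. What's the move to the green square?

turn left 20°, forward 2.8 m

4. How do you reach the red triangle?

blocked — turn left 97°, forward 6.9 m, then turn left 40°, forward 6.9 m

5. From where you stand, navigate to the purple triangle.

turn right 164°, forward 5.5 m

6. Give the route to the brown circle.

turn left 161°, forward 3.8 m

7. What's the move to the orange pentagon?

blocked — turn left 78°, forward 6.1 m, then turn right 67°, forward 4.0 m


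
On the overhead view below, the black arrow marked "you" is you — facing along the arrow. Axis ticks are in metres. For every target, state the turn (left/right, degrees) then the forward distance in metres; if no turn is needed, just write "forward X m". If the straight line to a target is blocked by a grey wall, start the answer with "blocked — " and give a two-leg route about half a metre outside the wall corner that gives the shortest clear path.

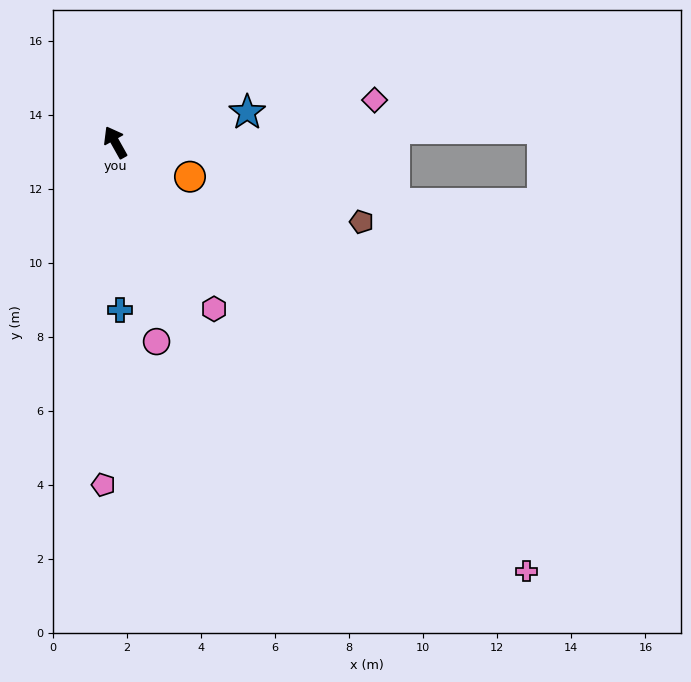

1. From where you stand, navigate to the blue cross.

turn left 152°, forward 4.5 m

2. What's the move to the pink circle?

turn left 162°, forward 5.5 m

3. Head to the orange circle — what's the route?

turn right 144°, forward 2.2 m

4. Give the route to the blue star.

turn right 106°, forward 3.7 m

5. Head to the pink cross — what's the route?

turn right 165°, forward 16.0 m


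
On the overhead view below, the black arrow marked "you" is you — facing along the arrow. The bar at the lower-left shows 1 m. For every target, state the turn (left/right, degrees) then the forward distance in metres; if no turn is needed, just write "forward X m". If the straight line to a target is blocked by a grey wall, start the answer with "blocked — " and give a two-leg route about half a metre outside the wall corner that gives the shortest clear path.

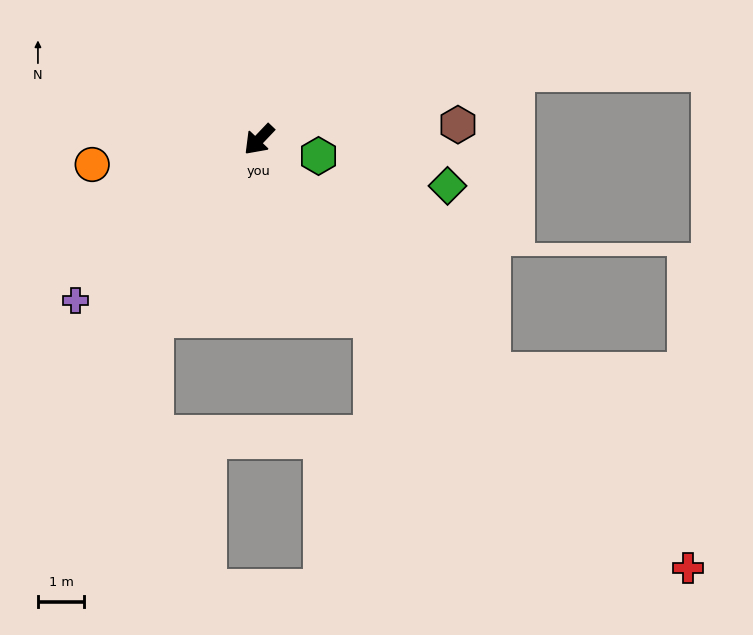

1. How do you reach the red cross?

turn left 89°, forward 13.2 m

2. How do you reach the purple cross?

turn right 5°, forward 5.3 m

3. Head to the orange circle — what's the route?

turn right 38°, forward 3.7 m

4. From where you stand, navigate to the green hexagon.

turn left 118°, forward 1.3 m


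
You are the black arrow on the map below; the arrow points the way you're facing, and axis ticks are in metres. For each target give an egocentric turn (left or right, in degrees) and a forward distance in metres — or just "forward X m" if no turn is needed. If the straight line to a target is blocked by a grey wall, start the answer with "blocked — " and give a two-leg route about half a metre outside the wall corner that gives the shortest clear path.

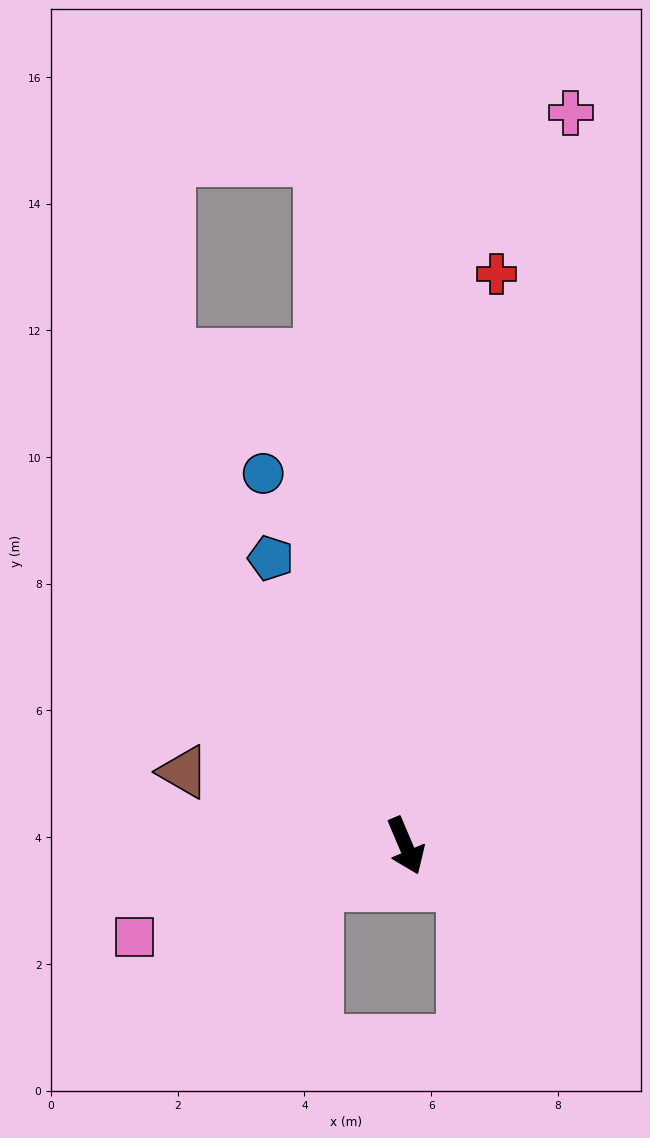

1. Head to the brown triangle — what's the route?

turn right 131°, forward 3.7 m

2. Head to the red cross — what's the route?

turn left 148°, forward 9.1 m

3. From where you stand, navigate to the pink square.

turn right 94°, forward 4.5 m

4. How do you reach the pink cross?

turn left 144°, forward 11.9 m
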